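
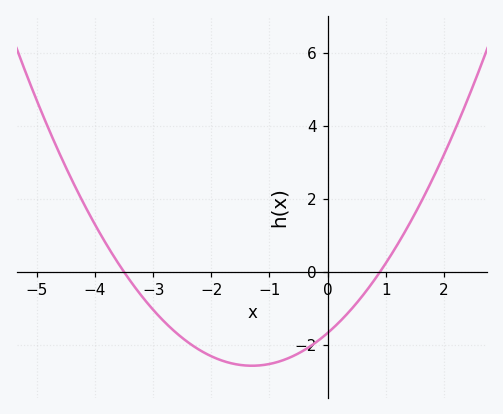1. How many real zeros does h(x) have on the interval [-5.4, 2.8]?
2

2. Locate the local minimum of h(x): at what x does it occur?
-1.3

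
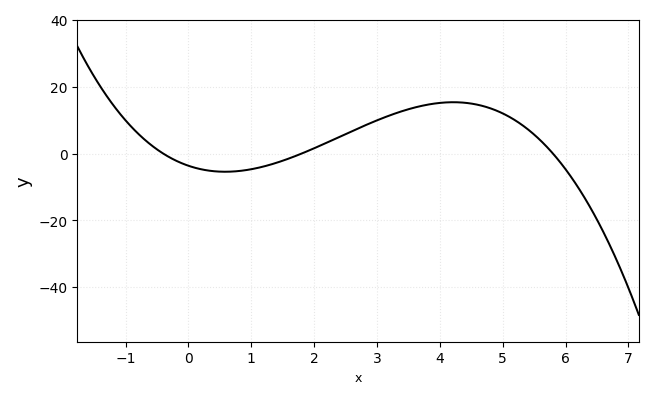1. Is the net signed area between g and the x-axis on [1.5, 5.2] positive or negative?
positive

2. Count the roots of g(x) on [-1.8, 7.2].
3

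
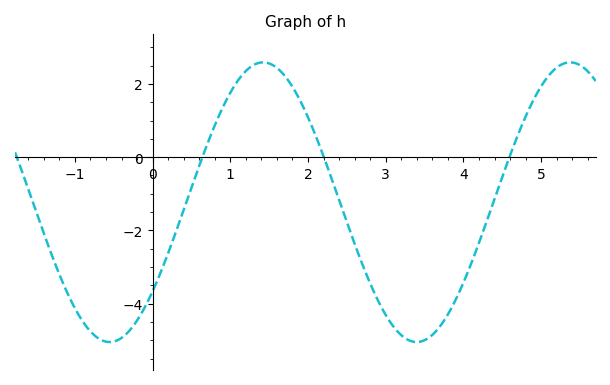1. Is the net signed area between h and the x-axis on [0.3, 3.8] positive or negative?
negative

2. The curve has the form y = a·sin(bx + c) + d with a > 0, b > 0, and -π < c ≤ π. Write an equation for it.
y = 3.82sin(1.59x - 0.69) - 1.23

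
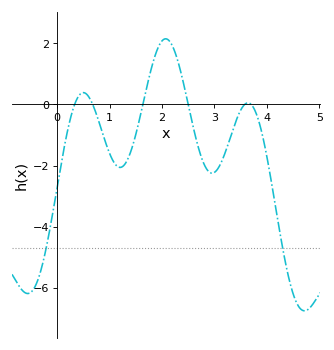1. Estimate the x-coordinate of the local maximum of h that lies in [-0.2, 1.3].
0.499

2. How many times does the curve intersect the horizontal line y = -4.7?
2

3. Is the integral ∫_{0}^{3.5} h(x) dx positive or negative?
negative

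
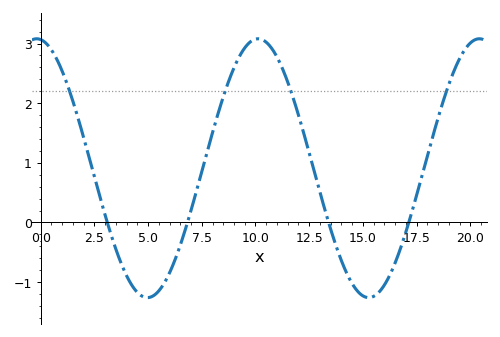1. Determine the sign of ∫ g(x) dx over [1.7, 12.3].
positive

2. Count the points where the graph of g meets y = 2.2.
4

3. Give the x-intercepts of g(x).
3, 7, 13.5, 17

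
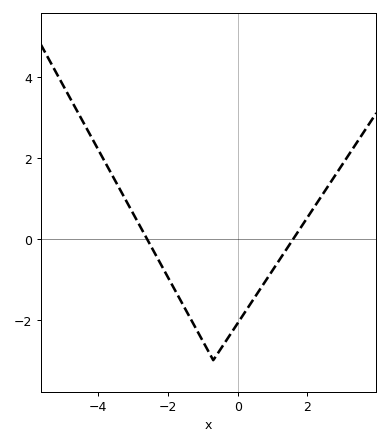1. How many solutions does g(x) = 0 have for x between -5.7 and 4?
2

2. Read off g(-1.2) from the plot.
-2.21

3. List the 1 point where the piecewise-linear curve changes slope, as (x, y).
(-0.7, -3)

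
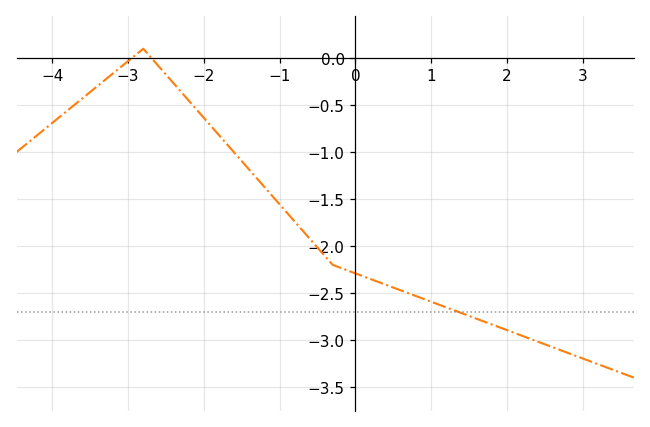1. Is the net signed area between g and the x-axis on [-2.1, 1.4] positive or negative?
negative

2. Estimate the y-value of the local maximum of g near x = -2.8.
0.1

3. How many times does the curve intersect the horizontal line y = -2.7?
1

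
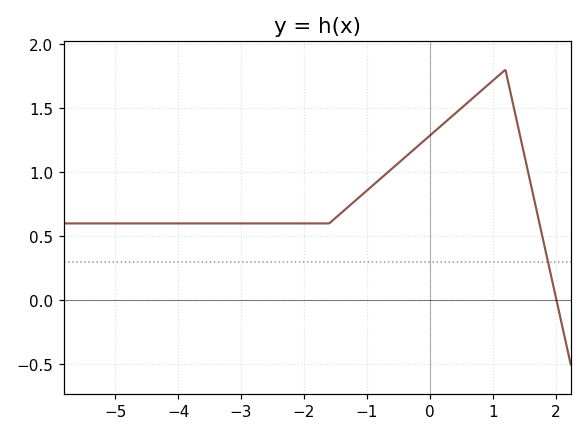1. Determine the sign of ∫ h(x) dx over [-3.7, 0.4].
positive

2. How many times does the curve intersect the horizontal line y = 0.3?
1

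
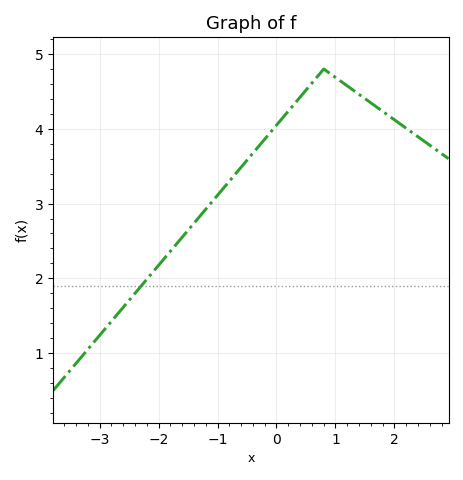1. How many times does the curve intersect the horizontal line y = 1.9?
1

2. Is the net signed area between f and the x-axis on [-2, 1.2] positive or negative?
positive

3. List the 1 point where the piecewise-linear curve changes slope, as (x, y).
(0.8, 4.8)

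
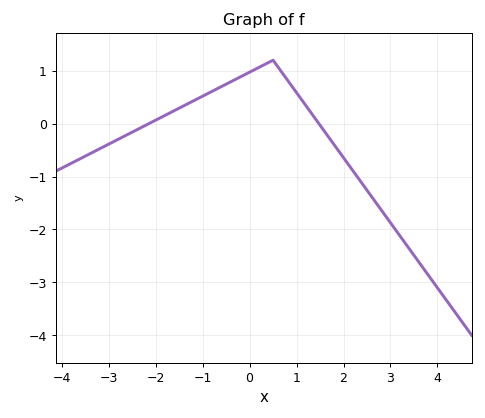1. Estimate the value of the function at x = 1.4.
0.1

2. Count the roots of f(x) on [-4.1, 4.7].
2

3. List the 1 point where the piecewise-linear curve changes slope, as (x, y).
(0.5, 1.2)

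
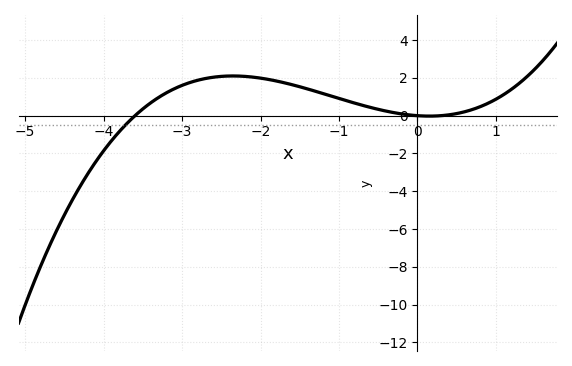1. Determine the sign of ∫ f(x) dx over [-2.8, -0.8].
positive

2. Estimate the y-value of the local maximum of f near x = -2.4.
2.2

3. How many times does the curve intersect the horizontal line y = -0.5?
1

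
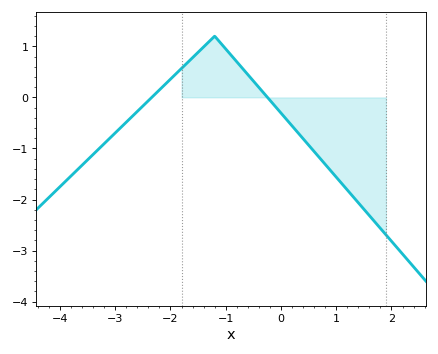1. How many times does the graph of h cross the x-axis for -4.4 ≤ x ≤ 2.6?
2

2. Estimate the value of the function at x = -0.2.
-0.055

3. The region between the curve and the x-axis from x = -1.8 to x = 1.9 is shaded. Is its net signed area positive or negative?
negative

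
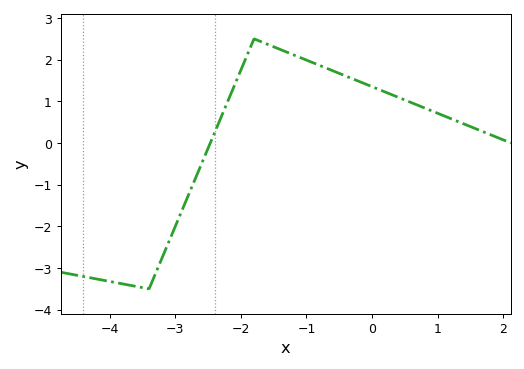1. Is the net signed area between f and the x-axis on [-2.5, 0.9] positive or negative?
positive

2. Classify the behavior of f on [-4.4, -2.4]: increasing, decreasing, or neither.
neither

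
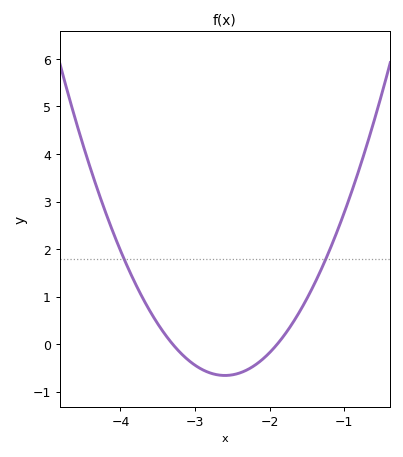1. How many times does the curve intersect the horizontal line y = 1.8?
2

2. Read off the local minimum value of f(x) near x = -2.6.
-0.7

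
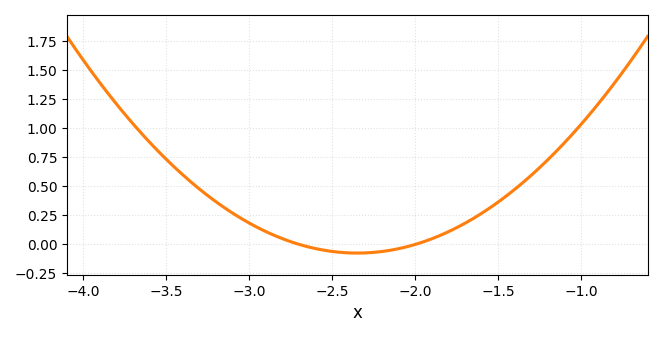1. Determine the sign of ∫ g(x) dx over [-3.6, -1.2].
positive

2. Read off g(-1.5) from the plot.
0.35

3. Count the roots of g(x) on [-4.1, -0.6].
2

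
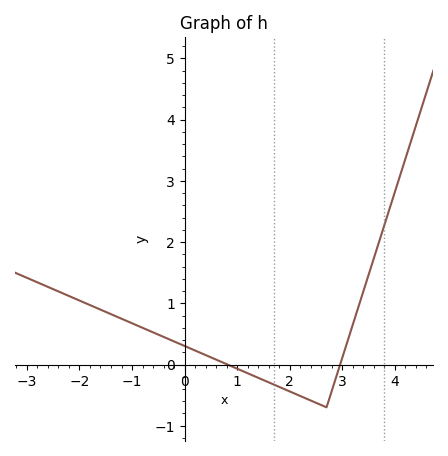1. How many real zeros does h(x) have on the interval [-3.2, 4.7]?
2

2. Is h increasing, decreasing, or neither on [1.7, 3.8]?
neither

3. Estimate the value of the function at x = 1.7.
-0.3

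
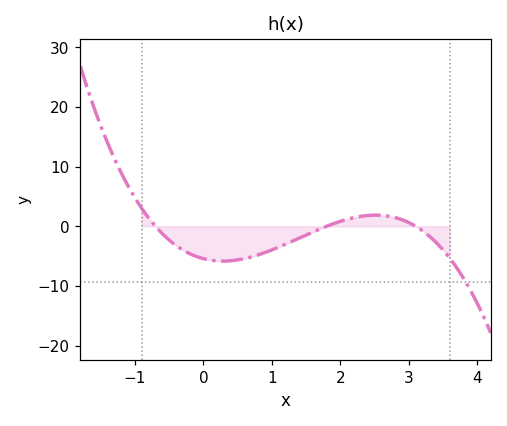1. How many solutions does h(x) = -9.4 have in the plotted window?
1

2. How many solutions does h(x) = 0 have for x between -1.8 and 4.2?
3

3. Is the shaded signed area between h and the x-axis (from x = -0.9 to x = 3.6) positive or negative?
negative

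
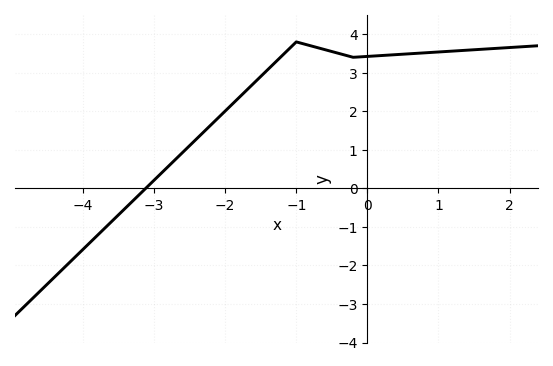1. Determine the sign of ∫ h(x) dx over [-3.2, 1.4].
positive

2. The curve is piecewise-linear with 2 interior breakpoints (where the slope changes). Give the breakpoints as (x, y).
(-1, 3.8); (-0.2, 3.4)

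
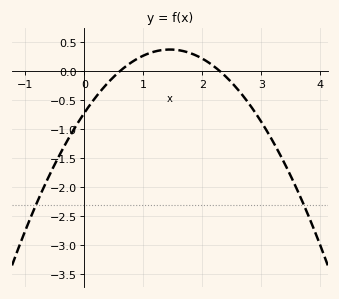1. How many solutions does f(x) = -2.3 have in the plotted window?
2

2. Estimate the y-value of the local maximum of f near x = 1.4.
0.376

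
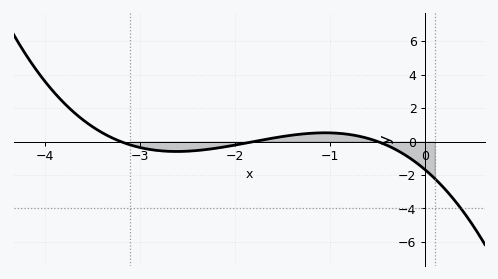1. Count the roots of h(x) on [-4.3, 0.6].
3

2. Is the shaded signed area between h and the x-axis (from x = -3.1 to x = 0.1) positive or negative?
negative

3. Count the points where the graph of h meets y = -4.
1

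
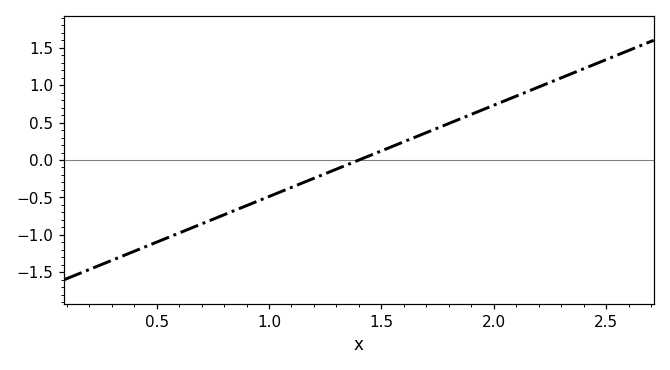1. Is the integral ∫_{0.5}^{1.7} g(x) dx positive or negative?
negative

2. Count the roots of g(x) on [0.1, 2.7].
1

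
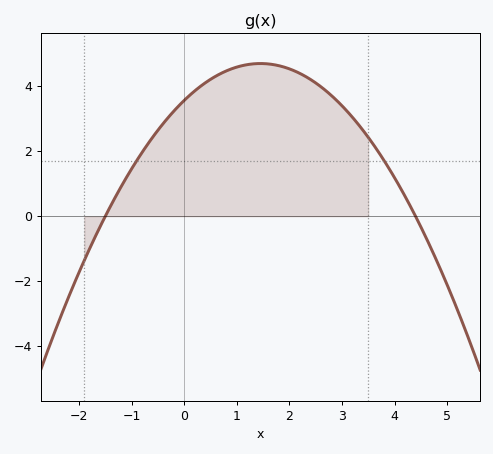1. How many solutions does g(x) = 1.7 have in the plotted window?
2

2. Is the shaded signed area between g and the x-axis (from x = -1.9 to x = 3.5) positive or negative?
positive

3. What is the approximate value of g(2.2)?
4.4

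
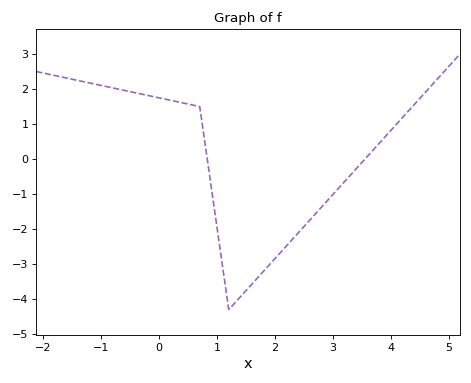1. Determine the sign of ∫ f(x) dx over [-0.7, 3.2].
negative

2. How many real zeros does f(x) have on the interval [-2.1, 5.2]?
2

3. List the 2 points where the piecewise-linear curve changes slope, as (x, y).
(0.7, 1.5); (1.2, -4.3)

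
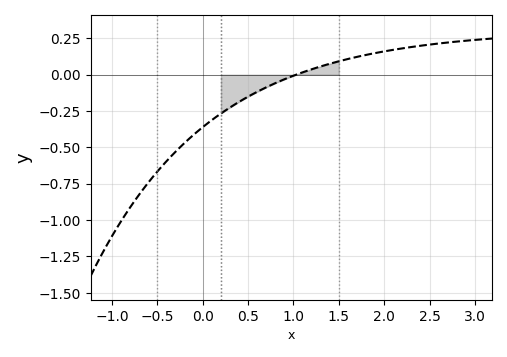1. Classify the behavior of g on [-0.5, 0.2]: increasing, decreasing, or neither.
increasing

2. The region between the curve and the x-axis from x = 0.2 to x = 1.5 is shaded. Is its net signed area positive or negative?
negative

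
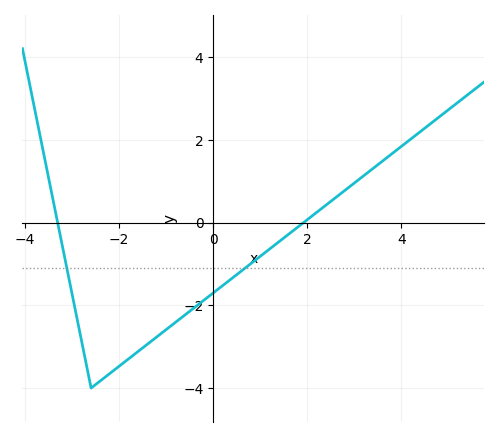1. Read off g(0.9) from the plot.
-0.904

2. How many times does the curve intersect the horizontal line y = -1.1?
2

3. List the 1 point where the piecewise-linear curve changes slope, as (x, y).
(-2.6, -4)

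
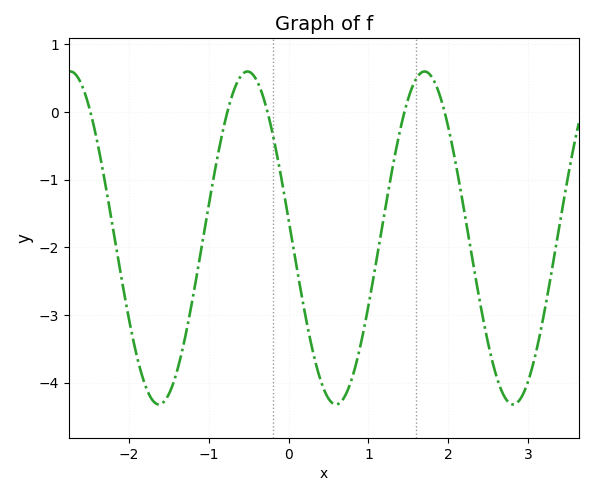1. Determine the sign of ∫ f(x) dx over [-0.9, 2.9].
negative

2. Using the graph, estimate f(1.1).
-2.2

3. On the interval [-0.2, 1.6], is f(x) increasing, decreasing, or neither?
neither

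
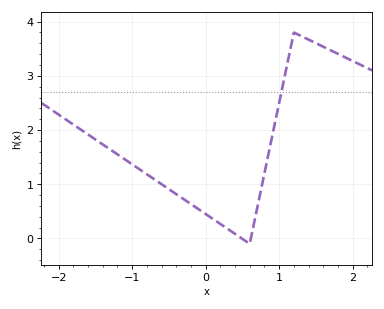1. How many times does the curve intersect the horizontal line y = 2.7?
1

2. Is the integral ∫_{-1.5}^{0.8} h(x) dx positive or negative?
positive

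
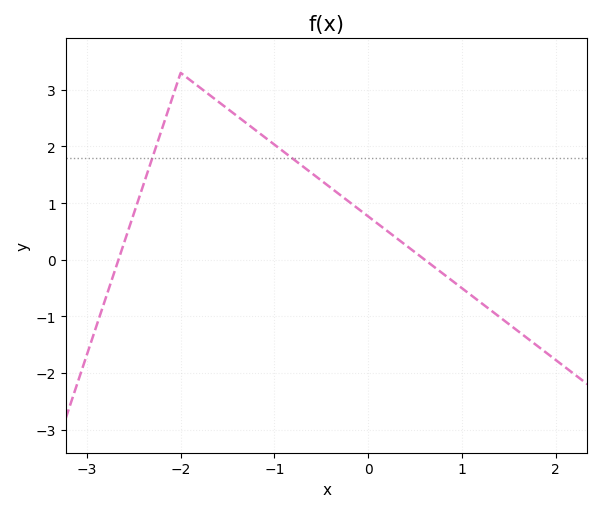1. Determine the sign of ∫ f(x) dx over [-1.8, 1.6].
positive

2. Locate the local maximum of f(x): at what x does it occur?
-2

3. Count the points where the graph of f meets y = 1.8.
2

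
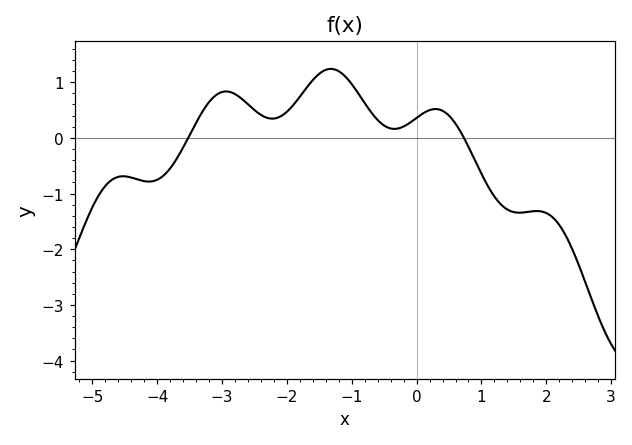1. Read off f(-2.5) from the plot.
0.5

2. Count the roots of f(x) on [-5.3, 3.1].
2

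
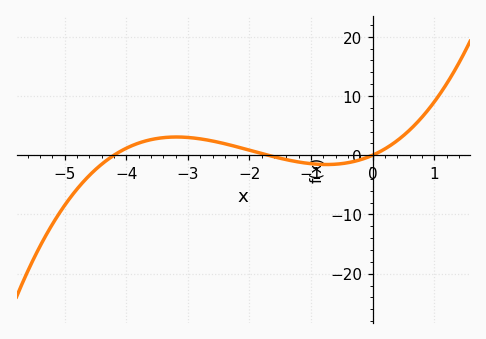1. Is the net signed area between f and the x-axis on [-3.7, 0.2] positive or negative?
positive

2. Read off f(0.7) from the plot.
5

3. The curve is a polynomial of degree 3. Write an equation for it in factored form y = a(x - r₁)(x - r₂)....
y = 0.64(x + 4.2)(x + 1.7)(x - 0)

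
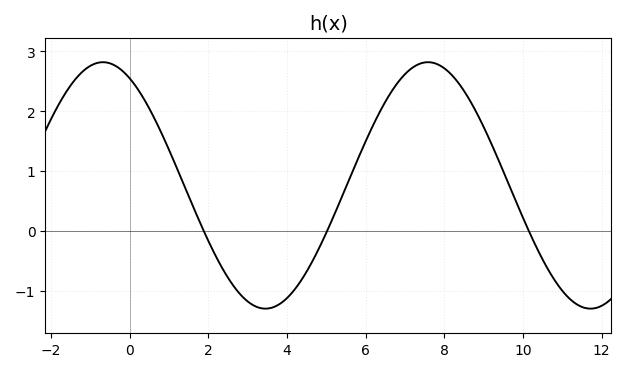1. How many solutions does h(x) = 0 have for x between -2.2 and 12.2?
3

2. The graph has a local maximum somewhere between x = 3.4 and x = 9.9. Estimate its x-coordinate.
7.58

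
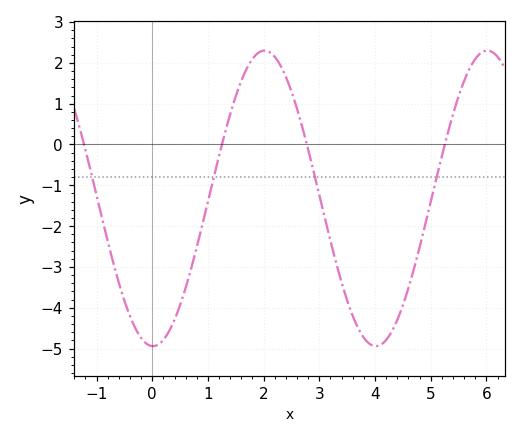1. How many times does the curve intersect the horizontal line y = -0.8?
4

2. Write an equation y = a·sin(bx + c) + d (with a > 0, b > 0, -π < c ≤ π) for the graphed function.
y = 3.62sin(1.57x - 1.59) - 1.32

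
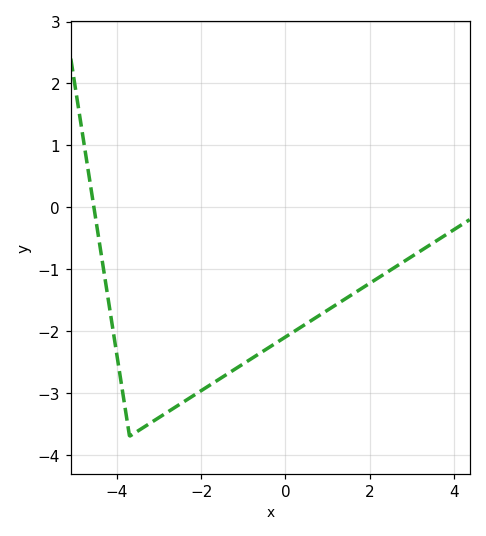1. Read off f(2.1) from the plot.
-1.18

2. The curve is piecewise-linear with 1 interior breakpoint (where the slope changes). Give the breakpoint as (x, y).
(-3.7, -3.7)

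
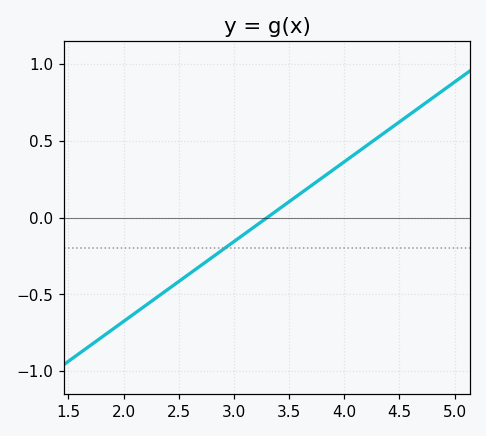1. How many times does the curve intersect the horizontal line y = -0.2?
1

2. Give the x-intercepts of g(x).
3.3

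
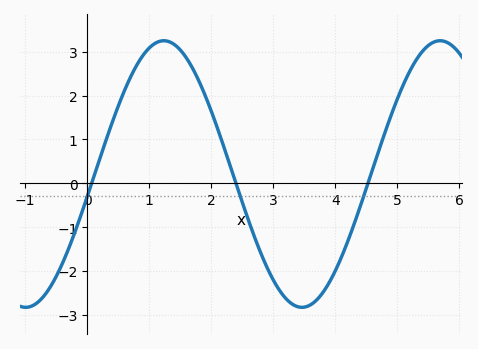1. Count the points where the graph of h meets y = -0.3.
3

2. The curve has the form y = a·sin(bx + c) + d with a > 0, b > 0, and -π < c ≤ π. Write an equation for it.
y = 3.04sin(1.4x - 0.17) + 0.21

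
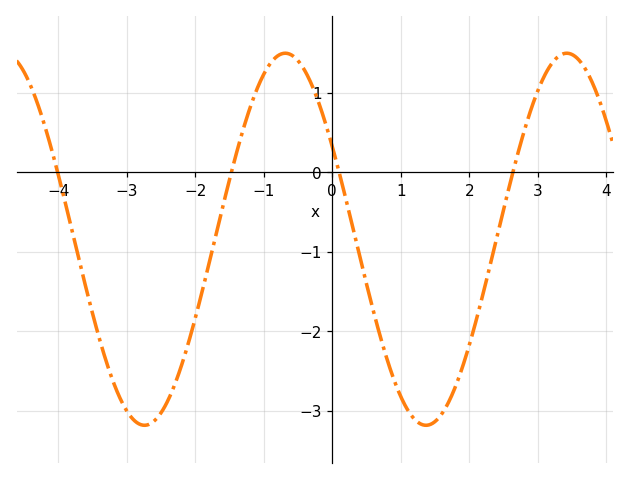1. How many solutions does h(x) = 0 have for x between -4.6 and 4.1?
4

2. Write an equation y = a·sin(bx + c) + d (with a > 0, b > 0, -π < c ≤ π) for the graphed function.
y = 2.34sin(1.53x + 2.62) - 0.84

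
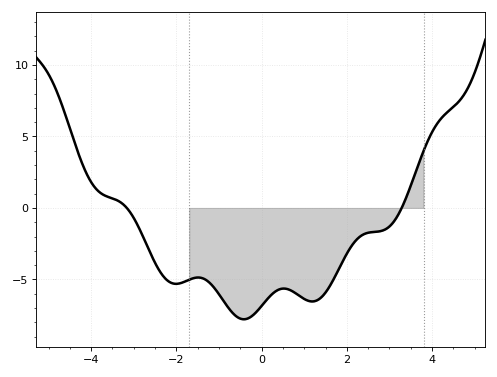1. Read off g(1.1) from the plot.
-6.5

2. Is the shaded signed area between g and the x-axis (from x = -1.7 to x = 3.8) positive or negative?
negative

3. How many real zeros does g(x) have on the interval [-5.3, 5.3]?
2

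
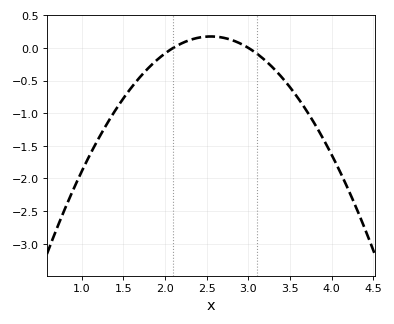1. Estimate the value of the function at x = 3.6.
-0.774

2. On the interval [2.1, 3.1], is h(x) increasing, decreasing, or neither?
neither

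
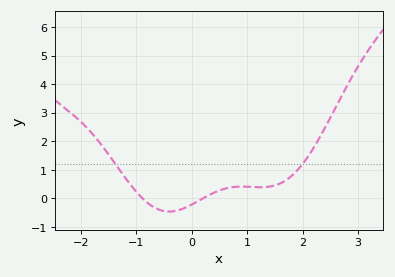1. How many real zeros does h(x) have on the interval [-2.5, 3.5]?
2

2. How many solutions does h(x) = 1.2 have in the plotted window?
2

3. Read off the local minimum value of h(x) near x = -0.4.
-0.5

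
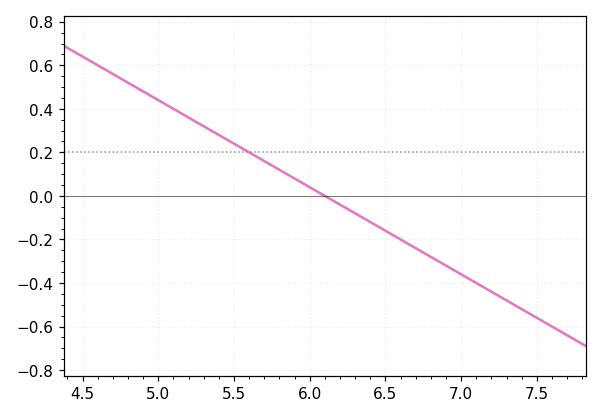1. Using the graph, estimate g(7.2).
-0.44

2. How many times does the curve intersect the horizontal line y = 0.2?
1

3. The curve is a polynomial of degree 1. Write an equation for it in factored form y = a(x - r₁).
y = -0.4(x - 6.1)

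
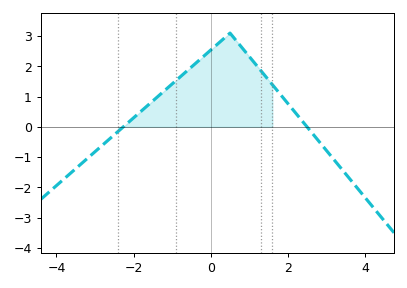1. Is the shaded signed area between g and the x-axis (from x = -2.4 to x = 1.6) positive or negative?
positive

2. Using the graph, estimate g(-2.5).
-0.3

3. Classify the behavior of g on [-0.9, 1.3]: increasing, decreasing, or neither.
neither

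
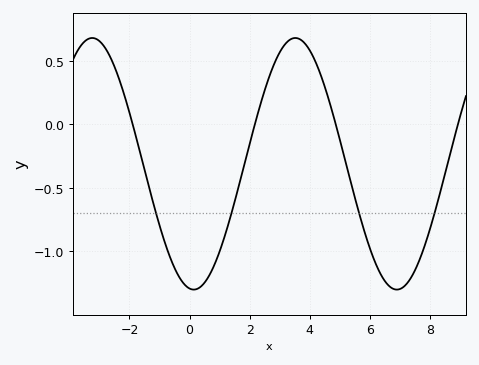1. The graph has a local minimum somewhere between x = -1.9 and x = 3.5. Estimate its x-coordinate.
0.2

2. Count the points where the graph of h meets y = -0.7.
4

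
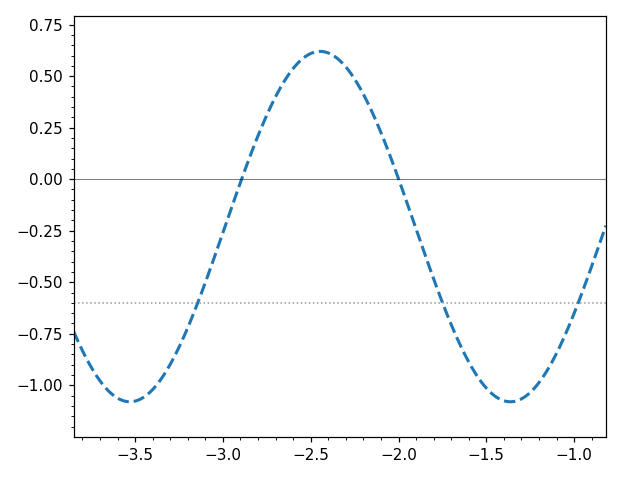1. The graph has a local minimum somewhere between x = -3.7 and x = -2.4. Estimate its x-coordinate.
-3.53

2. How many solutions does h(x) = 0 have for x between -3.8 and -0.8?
2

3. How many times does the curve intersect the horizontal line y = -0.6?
3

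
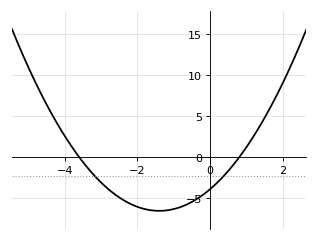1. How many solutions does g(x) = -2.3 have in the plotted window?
2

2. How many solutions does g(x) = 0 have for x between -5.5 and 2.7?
2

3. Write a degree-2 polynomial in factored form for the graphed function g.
y = 1.35(x + 3.6)(x - 0.8)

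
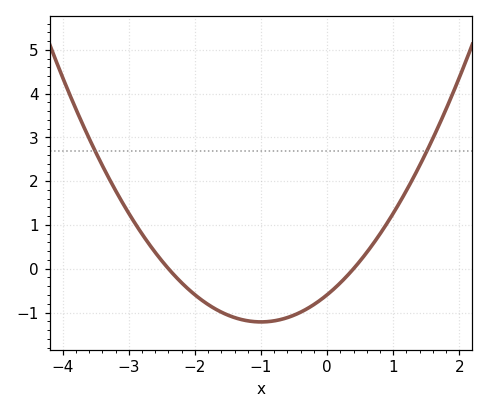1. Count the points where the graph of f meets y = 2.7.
2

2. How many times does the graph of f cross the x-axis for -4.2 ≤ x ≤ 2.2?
2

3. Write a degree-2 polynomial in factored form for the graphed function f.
y = 0.62(x + 2.4)(x - 0.4)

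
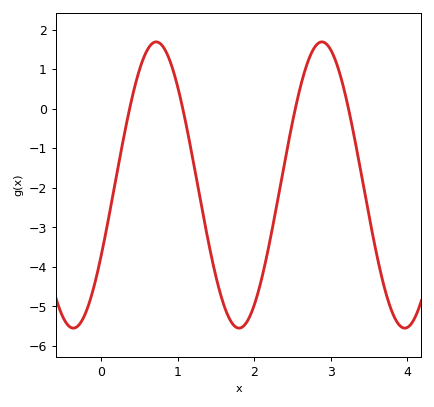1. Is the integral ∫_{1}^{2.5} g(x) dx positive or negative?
negative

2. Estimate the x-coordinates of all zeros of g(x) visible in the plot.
0.37, 1.07, 2.54, 3.23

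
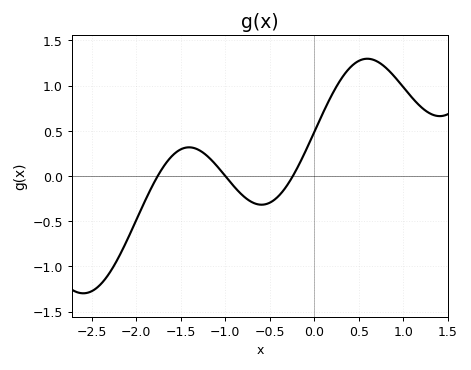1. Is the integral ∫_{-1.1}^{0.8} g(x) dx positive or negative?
positive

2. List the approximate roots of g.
-1.8, -1, -0.2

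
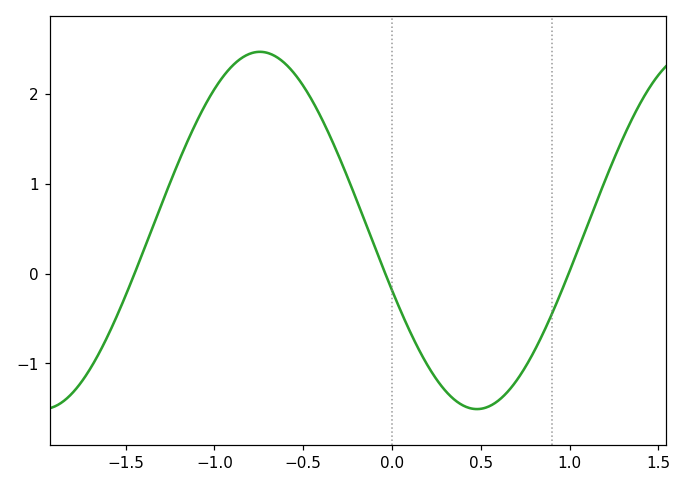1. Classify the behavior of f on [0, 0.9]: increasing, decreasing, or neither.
neither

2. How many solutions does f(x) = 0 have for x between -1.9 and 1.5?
3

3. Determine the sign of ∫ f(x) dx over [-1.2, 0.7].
positive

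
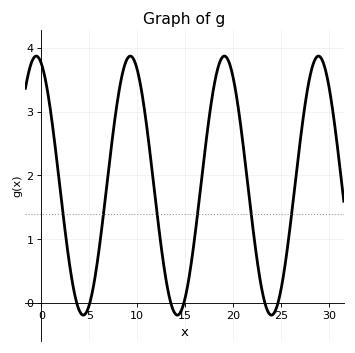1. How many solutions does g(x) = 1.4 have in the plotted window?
6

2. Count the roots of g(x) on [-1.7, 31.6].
6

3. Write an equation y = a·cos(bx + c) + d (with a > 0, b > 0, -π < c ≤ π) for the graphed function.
y = 2.03cos(0.64x + 0.34) + 1.84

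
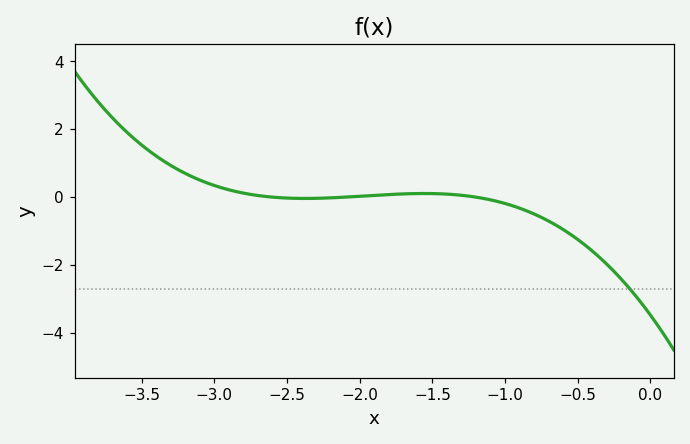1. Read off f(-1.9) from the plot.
0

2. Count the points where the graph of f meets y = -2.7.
1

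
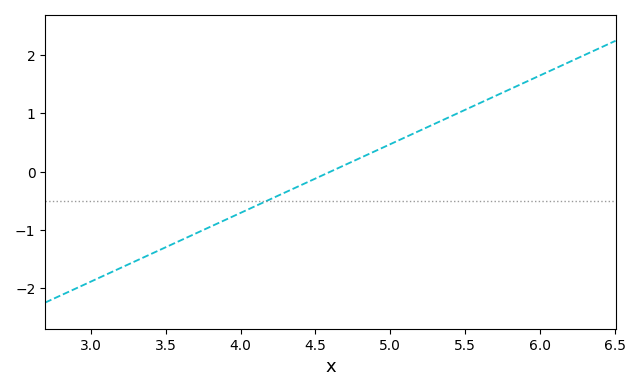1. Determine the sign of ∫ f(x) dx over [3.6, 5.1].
negative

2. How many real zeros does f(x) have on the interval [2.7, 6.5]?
1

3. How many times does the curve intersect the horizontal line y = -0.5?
1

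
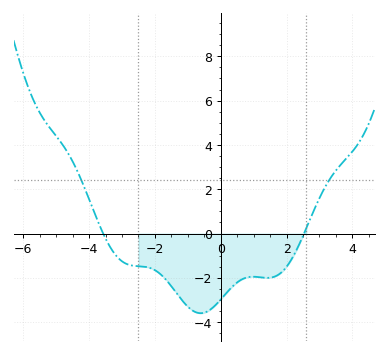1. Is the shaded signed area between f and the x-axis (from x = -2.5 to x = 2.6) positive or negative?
negative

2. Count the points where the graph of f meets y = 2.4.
2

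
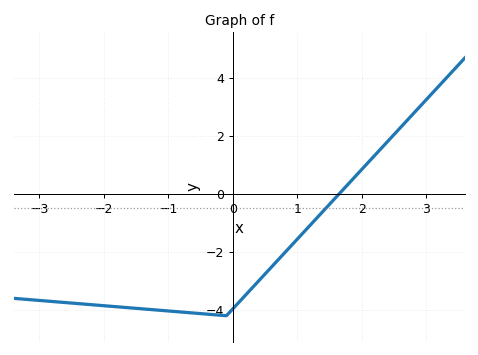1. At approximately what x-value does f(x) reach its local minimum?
-0.1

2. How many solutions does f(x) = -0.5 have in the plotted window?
1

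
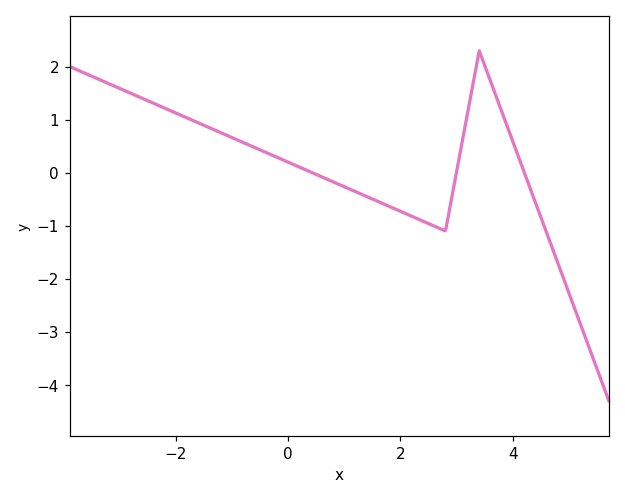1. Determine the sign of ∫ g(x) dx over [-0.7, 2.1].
negative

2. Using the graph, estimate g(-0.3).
0.339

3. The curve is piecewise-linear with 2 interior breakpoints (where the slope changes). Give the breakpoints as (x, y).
(2.8, -1.1); (3.4, 2.3)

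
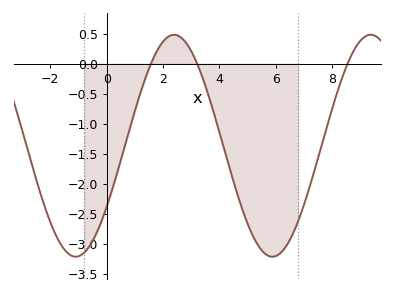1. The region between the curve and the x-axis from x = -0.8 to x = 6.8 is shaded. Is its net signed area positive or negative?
negative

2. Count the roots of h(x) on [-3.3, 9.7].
3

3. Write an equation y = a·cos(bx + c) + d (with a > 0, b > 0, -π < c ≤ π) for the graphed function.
y = 1.85cos(0.9x - 2.15) - 1.37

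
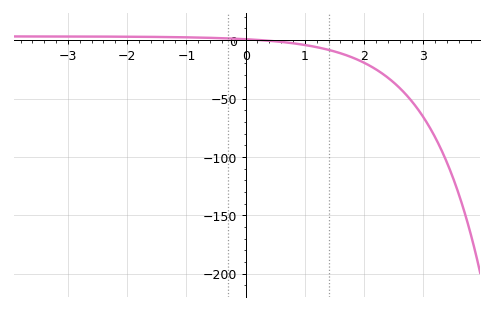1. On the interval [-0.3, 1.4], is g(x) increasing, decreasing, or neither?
decreasing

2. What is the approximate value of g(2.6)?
-40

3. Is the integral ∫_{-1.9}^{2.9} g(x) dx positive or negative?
negative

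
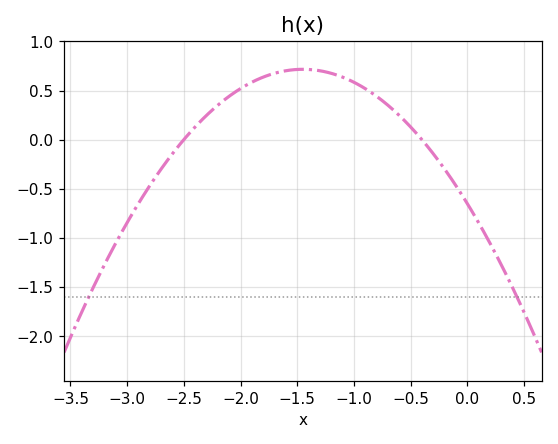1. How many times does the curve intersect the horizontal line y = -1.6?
2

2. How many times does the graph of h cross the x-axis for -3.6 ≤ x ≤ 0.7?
2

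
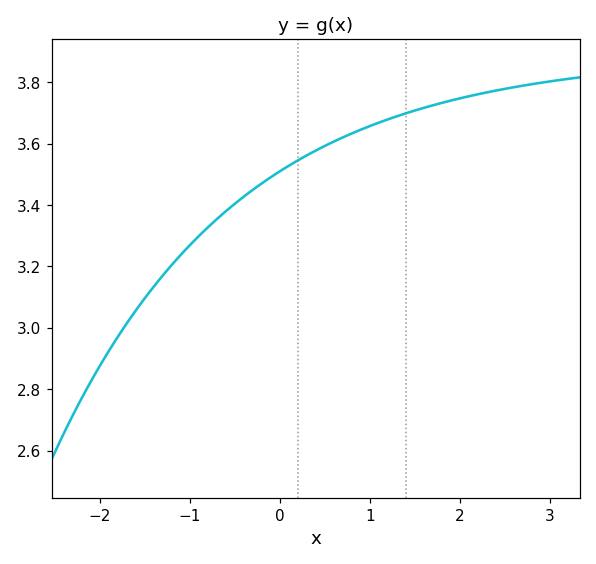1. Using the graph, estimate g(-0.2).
3.47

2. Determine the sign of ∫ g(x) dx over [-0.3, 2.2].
positive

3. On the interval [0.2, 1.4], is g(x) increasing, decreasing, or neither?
increasing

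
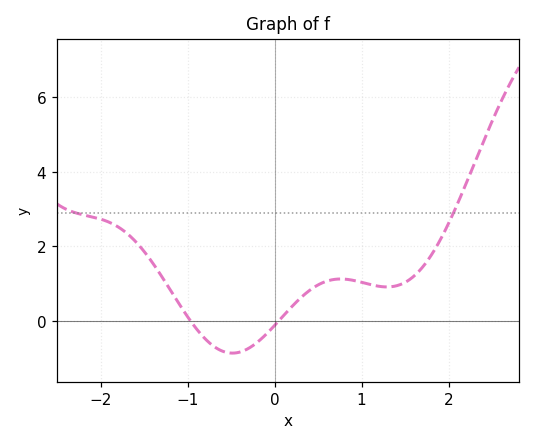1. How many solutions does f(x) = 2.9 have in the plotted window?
2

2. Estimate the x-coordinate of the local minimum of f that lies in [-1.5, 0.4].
-0.5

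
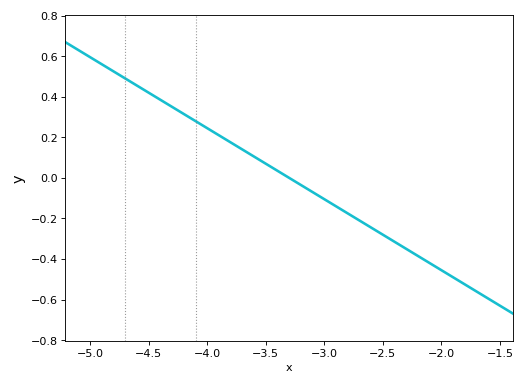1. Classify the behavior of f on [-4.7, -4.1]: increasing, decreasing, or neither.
decreasing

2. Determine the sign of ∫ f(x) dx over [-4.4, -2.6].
positive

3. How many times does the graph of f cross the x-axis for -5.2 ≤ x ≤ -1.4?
1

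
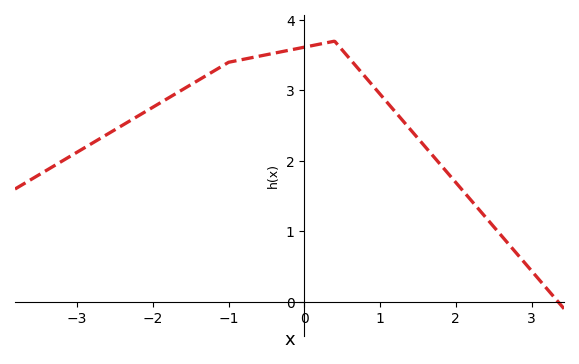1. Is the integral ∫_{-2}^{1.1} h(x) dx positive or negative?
positive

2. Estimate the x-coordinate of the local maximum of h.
0.4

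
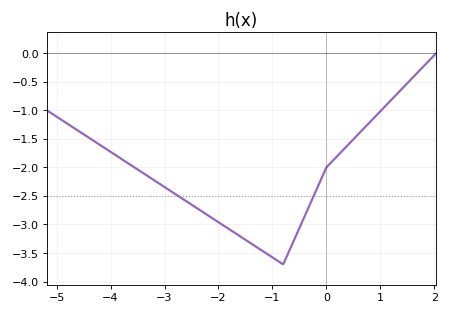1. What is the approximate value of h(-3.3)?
-2.16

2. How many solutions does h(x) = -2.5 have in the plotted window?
2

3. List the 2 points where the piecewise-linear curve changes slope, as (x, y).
(-0.8, -3.7); (0, -2)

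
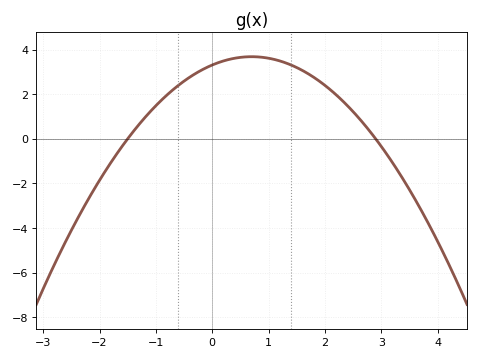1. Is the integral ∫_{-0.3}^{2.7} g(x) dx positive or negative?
positive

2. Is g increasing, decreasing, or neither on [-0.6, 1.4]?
neither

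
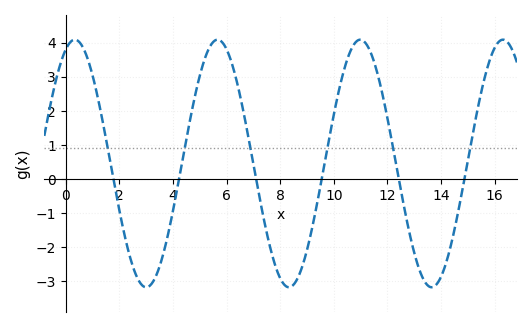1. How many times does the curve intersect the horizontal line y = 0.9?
6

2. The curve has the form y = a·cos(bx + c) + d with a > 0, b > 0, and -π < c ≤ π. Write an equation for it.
y = 3.63cos(1.2x - 0.4) + 0.46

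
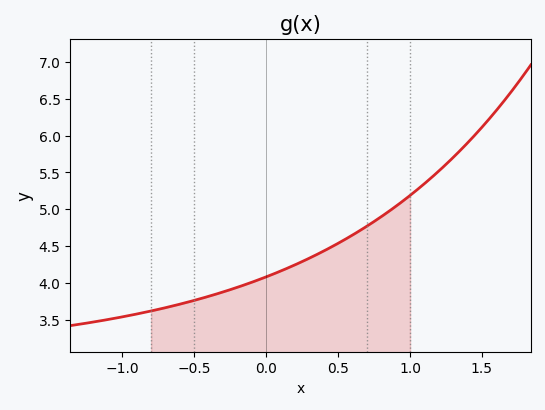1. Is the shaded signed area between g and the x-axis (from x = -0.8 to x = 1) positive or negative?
positive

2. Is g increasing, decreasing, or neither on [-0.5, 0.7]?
increasing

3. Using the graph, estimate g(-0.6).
3.71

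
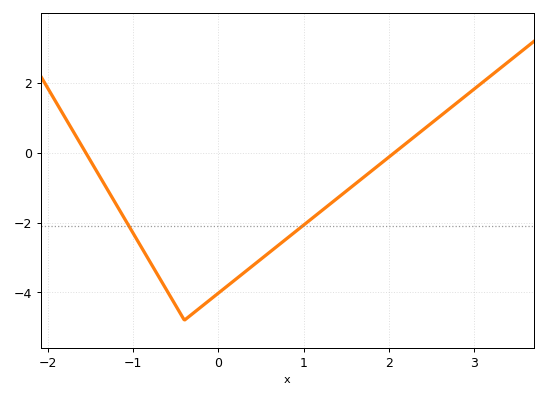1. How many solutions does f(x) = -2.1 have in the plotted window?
2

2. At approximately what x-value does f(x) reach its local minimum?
-0.4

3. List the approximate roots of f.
-1.6, 2.1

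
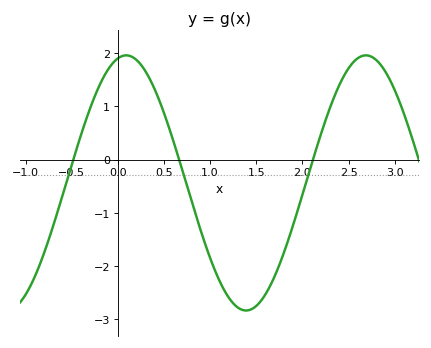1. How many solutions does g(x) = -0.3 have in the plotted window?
3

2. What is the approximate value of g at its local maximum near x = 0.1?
1.96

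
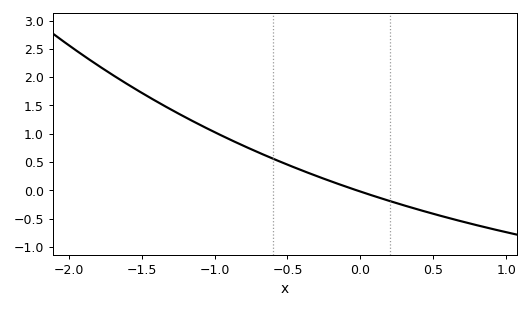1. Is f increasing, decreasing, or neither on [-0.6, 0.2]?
decreasing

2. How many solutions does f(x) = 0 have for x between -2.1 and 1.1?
1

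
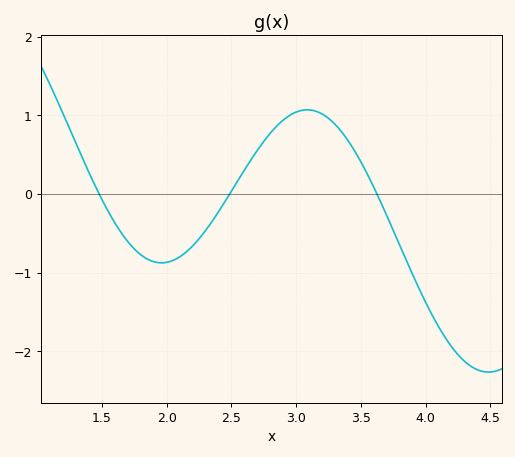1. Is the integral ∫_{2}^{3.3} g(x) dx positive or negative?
positive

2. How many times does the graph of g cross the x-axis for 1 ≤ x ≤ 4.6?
3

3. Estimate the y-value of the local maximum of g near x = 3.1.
1.1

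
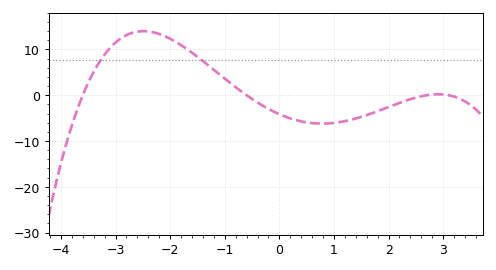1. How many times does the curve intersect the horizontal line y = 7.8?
2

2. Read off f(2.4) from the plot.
-0.869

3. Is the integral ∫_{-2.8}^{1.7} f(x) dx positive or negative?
positive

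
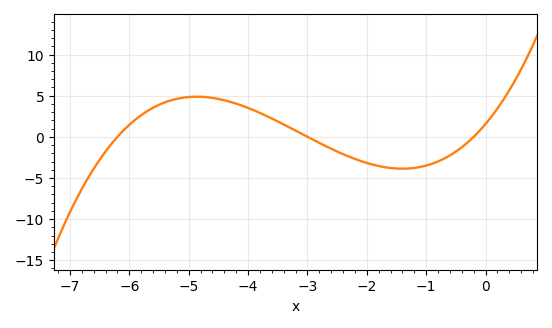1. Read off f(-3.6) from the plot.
2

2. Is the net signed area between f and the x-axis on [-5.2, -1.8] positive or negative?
positive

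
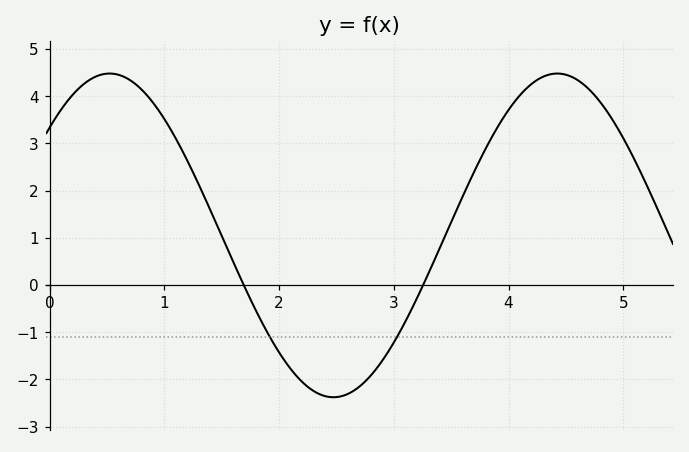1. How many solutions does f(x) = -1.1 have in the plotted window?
2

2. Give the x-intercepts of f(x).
1.7, 3.3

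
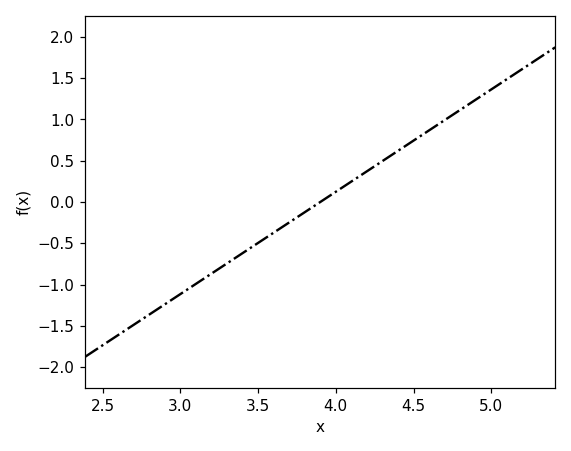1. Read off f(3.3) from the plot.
-0.744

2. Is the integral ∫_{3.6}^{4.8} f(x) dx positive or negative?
positive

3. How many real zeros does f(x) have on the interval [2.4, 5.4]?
1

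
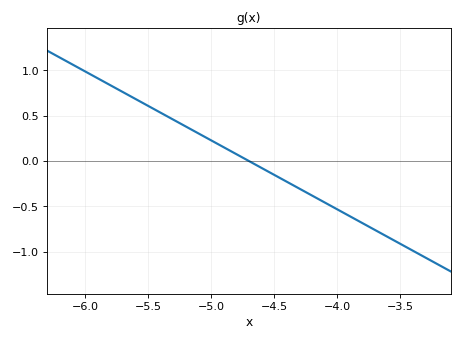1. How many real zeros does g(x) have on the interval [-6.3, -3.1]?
1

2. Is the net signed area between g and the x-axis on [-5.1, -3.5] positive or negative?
negative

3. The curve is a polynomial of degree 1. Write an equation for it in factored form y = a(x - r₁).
y = -0.76(x + 4.7)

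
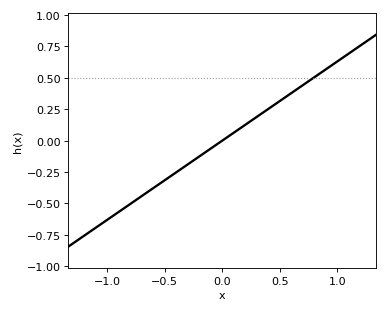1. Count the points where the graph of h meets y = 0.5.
1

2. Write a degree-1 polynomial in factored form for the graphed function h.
y = 0.63(x - 0)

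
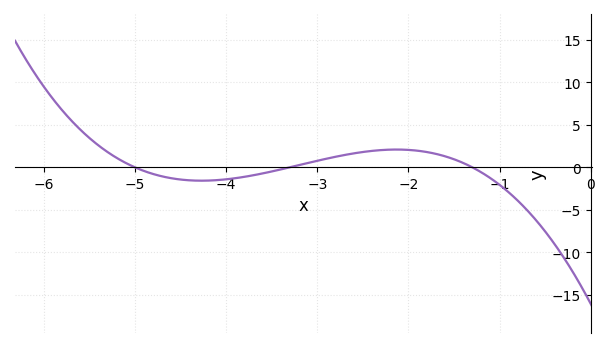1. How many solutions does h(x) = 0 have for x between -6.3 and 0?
3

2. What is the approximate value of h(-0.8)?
-3.94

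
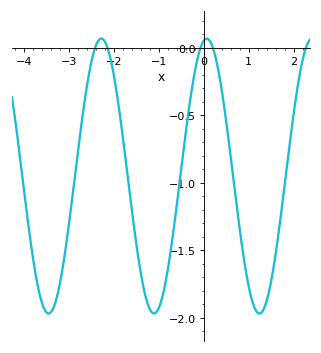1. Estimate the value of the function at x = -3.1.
-1.55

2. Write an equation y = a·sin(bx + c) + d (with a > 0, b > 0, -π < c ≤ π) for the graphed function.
y = 1.02sin(2.7x + 1.4) - 0.95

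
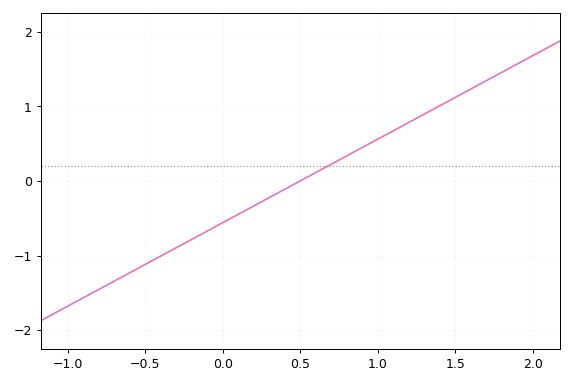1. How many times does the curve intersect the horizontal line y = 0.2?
1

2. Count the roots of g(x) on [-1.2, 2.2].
1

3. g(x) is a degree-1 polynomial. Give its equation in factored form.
y = 1.12(x - 0.5)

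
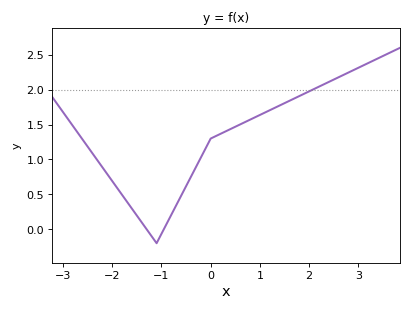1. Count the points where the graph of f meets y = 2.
1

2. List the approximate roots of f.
-1.3, -1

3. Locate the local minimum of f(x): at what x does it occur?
-1.1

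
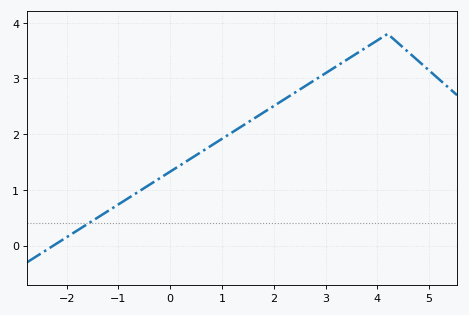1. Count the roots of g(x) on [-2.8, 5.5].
1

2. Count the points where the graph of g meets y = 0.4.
1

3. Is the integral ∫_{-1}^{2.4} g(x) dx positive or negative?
positive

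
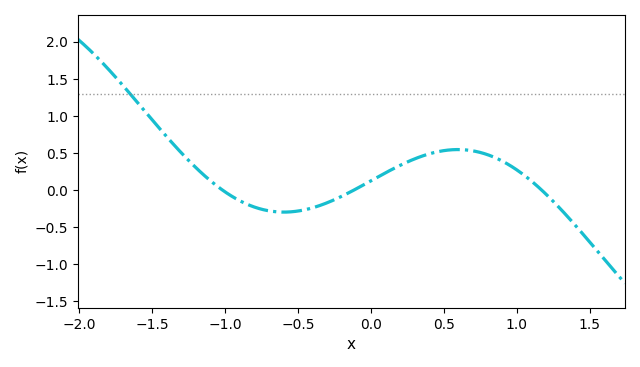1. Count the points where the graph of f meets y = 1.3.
1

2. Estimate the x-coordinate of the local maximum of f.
0.6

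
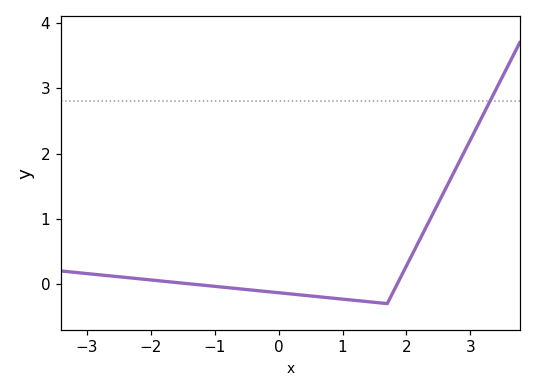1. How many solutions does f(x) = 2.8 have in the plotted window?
1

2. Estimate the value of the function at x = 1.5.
-0.3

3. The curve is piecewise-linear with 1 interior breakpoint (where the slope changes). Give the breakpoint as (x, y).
(1.7, -0.3)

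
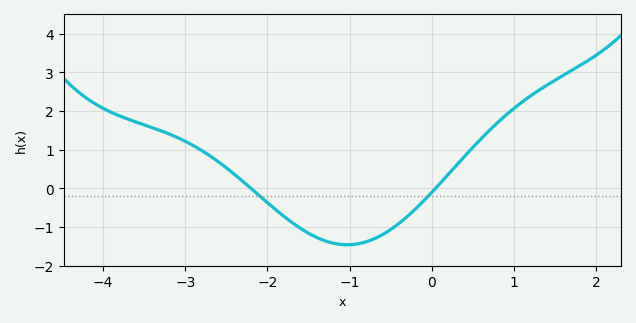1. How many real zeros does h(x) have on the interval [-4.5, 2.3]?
2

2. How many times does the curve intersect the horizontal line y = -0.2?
2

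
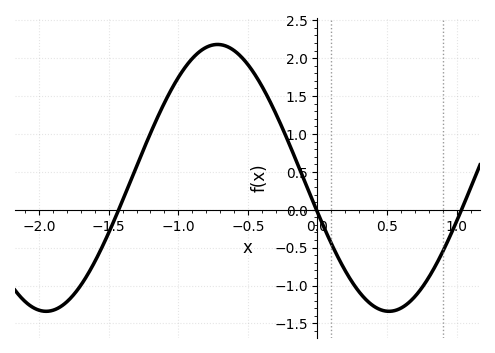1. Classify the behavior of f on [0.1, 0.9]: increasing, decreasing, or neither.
neither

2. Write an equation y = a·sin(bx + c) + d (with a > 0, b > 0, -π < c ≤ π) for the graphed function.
y = 1.76sin(2.5x - 2.9) + 0.42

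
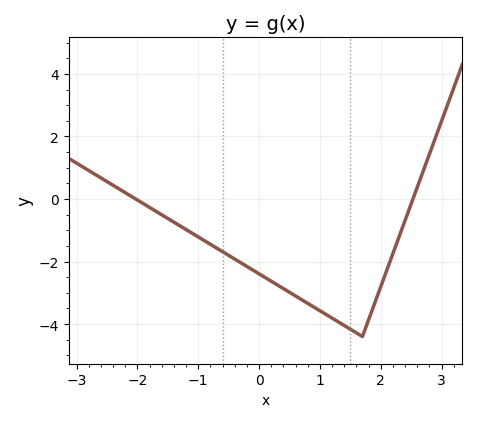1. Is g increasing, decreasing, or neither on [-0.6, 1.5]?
decreasing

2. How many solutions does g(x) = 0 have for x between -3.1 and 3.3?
2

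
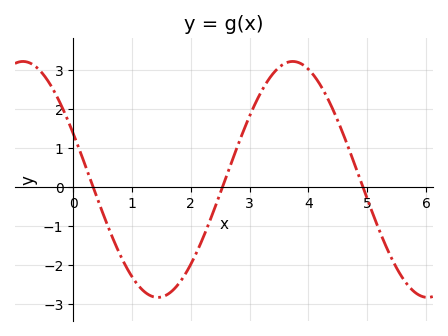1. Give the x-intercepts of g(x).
0.339, 2.54, 4.93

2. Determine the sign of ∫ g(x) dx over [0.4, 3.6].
negative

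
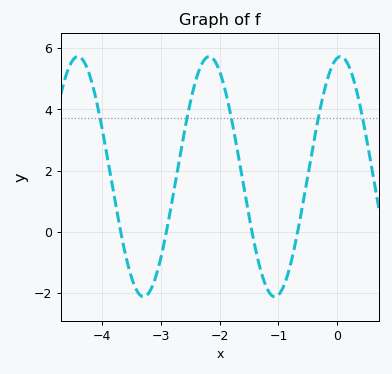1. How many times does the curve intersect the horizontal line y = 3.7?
5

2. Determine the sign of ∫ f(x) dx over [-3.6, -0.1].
positive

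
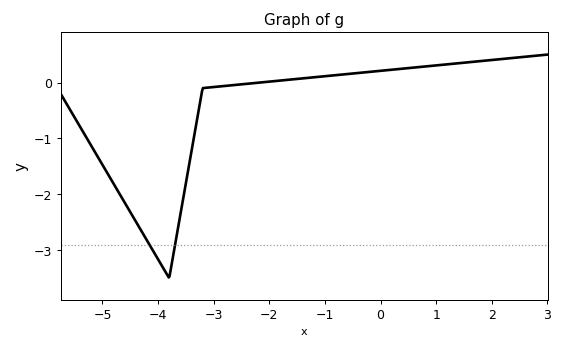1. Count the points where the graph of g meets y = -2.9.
2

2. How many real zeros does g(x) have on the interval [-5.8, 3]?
1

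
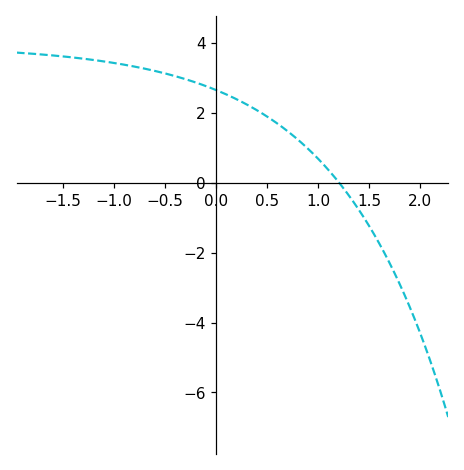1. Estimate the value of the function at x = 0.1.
2.6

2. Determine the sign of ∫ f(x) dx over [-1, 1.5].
positive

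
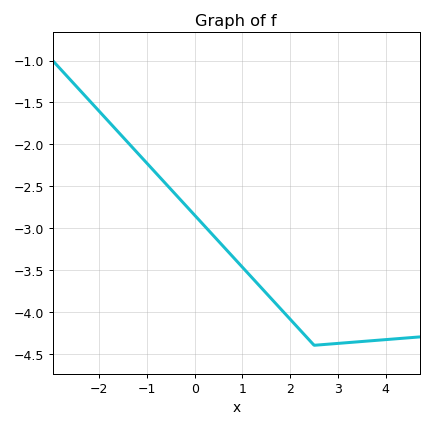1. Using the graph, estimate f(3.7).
-4.35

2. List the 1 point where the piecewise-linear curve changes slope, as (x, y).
(2.5, -4.4)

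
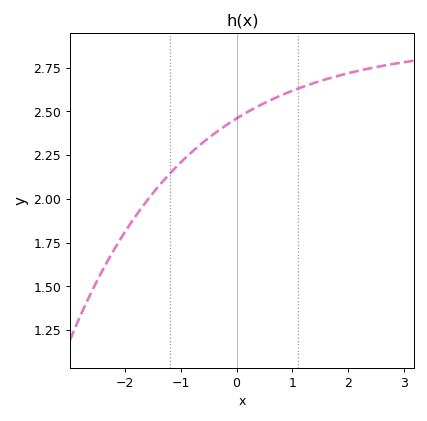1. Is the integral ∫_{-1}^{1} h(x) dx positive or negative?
positive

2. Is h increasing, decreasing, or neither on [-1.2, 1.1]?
increasing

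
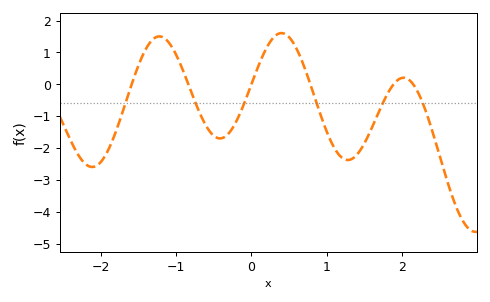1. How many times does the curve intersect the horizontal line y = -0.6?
6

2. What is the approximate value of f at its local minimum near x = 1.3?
-2.38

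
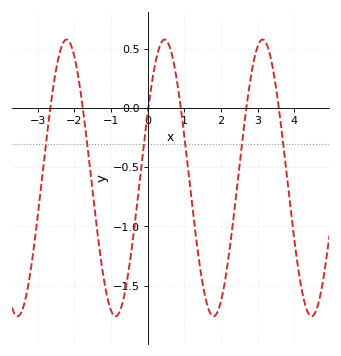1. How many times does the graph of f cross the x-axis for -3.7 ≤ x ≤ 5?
6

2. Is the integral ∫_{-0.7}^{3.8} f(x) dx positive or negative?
negative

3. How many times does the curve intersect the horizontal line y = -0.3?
6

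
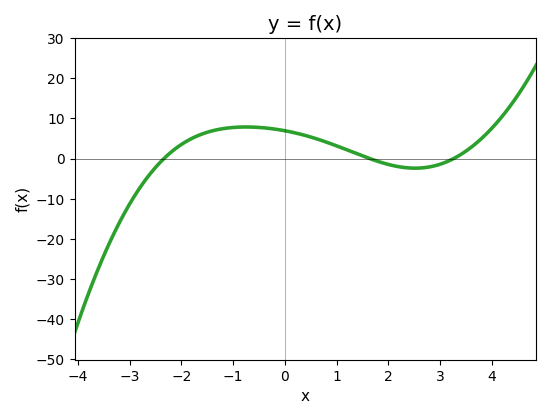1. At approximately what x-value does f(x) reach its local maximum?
-0.754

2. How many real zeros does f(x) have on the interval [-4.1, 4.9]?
3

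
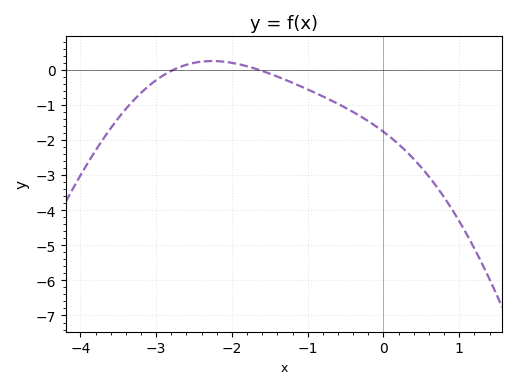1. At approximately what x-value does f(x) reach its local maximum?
-2.26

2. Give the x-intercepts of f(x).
-2.77, -1.65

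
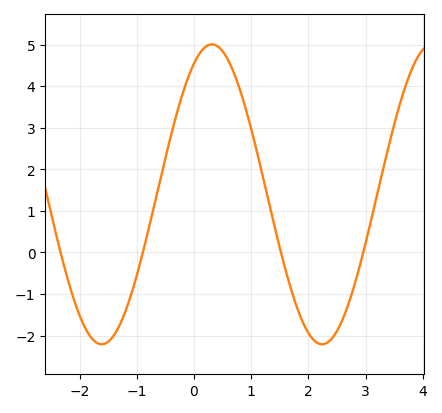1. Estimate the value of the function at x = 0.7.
4.32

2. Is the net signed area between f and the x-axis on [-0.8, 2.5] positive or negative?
positive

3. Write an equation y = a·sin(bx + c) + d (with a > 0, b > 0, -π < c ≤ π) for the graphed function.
y = 3.61sin(1.63x + 1.06) + 1.4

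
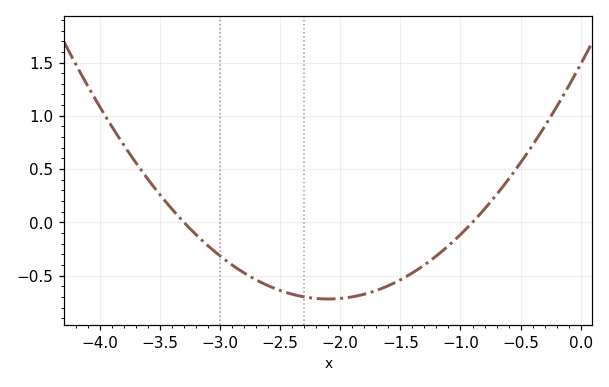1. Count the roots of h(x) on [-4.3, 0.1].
2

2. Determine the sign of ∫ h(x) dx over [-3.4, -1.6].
negative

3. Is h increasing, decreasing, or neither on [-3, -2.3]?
decreasing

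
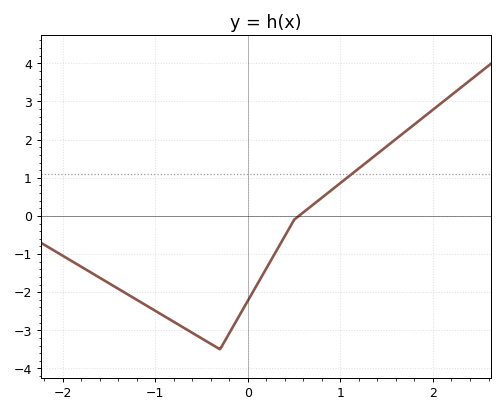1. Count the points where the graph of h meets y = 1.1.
1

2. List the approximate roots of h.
0.6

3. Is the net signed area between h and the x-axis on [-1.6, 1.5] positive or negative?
negative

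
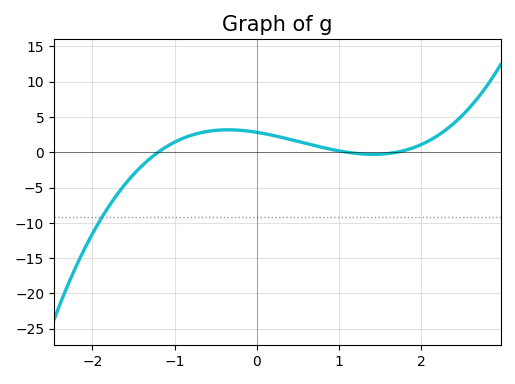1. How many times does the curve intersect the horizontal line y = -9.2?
1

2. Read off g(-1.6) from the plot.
-4.49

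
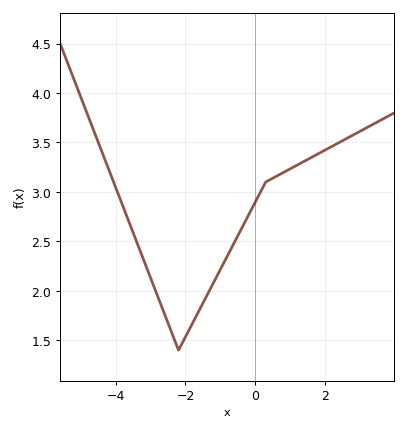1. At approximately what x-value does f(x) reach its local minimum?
-2.2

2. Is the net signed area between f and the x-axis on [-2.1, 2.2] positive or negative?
positive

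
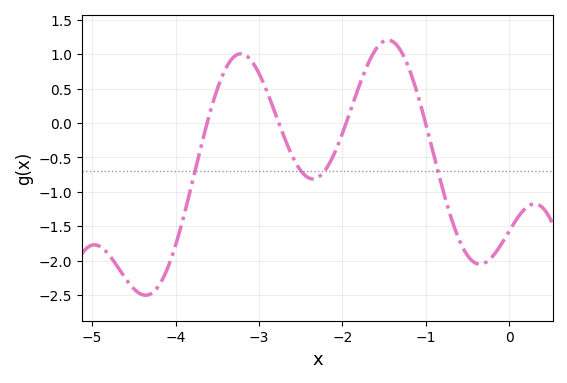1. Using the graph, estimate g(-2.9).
0.445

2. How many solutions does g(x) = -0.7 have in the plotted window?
4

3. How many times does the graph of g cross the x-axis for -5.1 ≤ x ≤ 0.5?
4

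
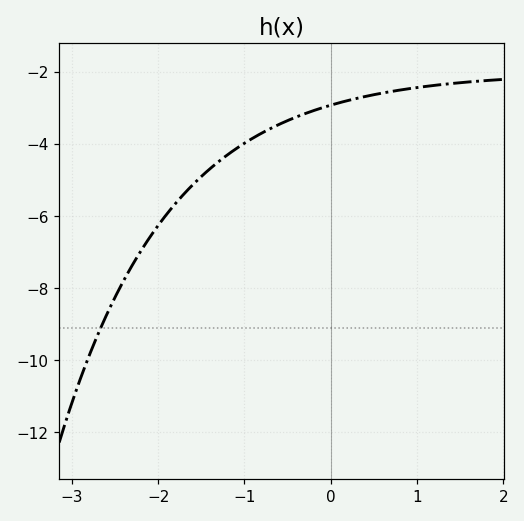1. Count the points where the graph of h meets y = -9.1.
1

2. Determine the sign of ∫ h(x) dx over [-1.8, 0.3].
negative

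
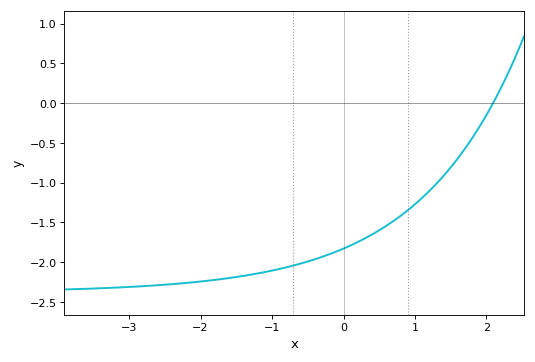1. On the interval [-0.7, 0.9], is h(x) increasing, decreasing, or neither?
increasing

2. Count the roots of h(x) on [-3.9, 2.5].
1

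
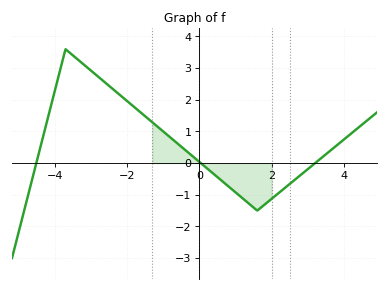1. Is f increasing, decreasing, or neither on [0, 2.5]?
neither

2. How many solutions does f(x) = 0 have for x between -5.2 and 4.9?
3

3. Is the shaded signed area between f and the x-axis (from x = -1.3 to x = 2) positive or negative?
negative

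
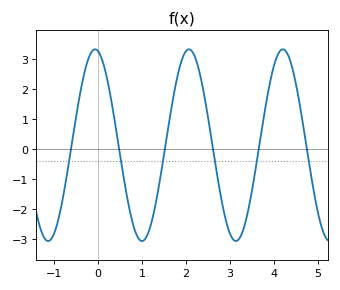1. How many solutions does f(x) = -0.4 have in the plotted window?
6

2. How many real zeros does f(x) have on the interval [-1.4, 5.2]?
6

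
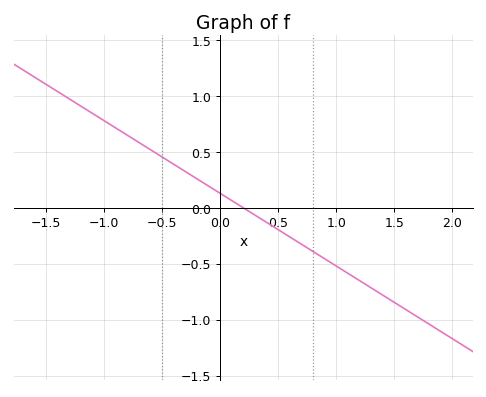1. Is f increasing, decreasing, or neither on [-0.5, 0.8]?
decreasing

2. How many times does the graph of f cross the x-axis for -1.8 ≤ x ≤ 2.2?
1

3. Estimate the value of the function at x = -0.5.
0.45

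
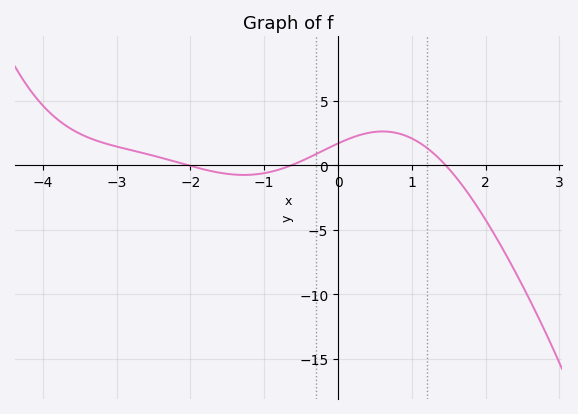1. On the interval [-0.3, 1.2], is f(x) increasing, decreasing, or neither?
neither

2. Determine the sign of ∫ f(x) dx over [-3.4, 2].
positive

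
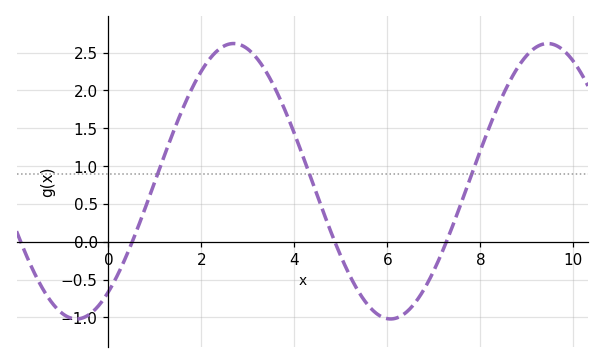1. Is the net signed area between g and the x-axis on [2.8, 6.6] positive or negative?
positive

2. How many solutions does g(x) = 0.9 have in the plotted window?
3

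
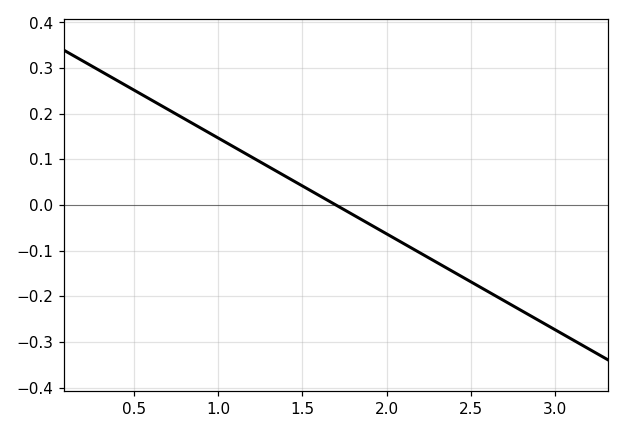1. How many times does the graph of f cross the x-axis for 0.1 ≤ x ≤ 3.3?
1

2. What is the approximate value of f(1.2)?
0.105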